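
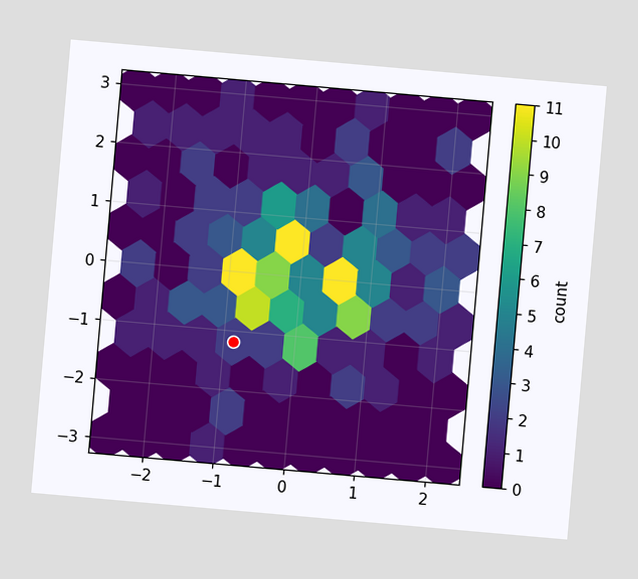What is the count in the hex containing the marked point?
The chart is tilted about 5° clockwise. The marked hex reads 2 on the colorbar.

2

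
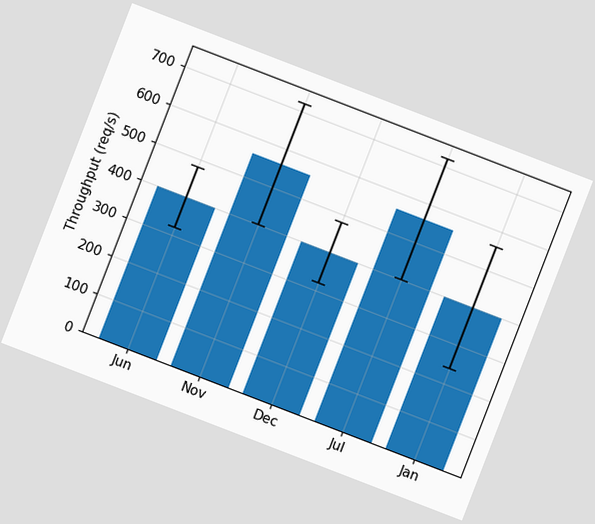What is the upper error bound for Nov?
The chart is tilted about 21° clockwise. The Nov bar's upper whisker reaches 720req/s.

720req/s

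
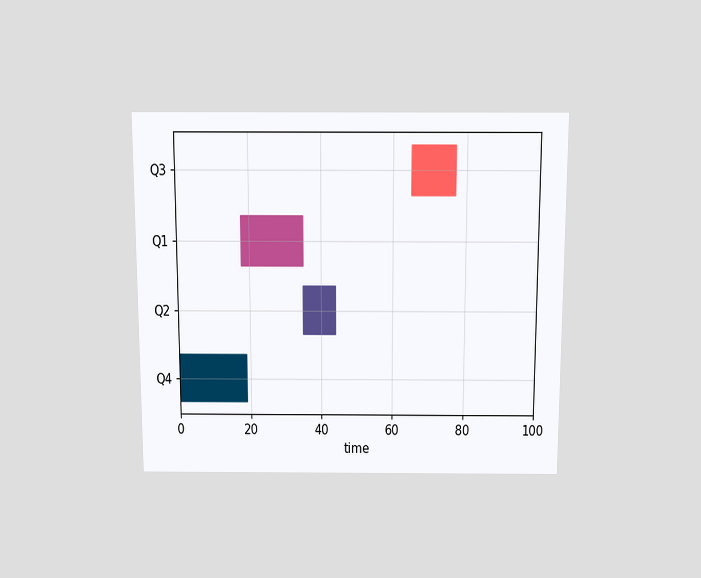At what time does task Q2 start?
35

The chart is viewed slightly from above. The Q2 bar begins at t=35.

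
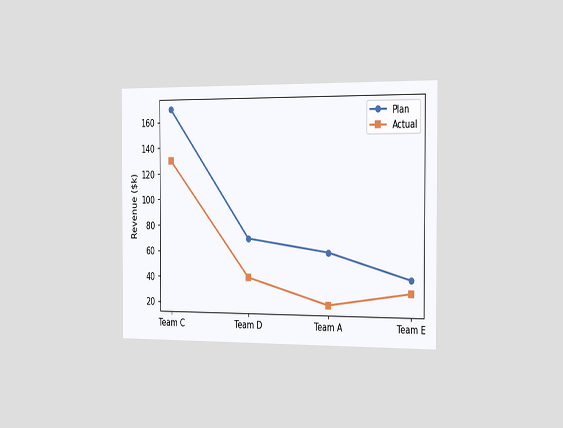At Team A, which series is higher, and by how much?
Plan, by $40k

The chart is viewed slightly from the right. At Team A, Plan sits above the other line by $40k.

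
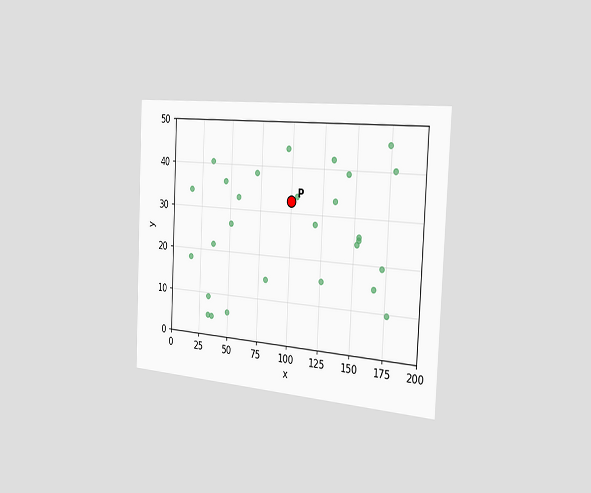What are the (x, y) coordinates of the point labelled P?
The chart is tilted about 3° clockwise and viewed slightly from the right. Following the gridlines from P to each axis, P sits at (100, 32.5).

(100, 32.5)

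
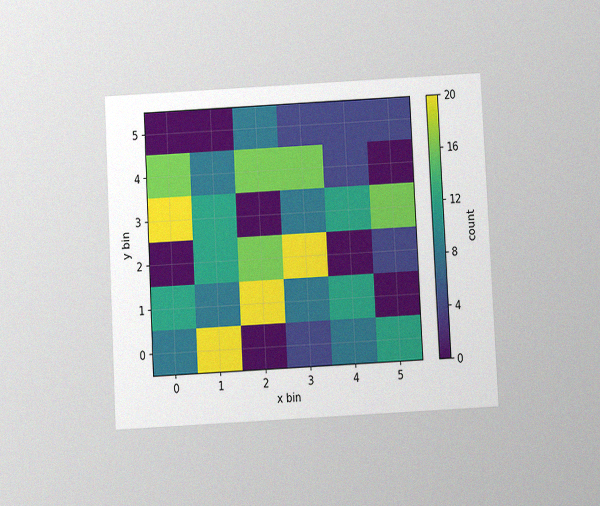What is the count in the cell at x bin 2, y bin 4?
16

The chart is tilted about 3° counter-clockwise and viewed slightly from below, with some photo noise. Matching the cell (2, 4) against the colorbar gives 16.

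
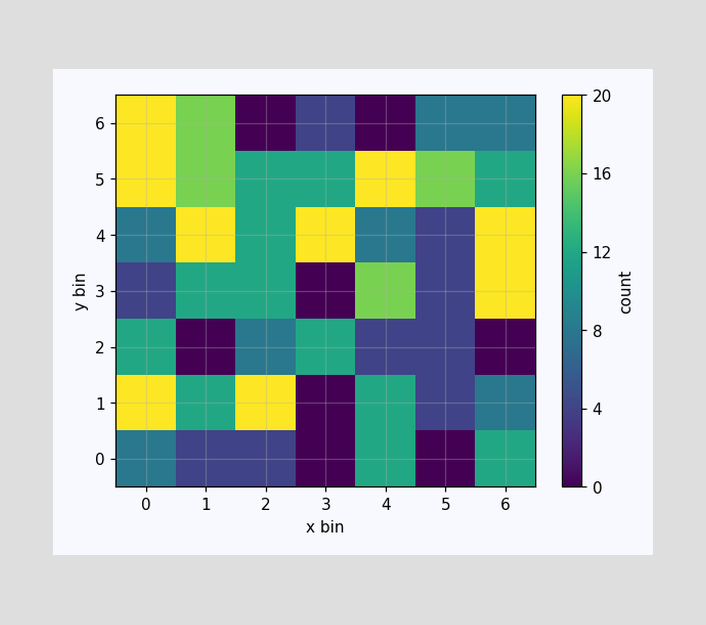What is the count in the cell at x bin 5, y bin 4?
Matching the cell (5, 4) against the colorbar gives 4.

4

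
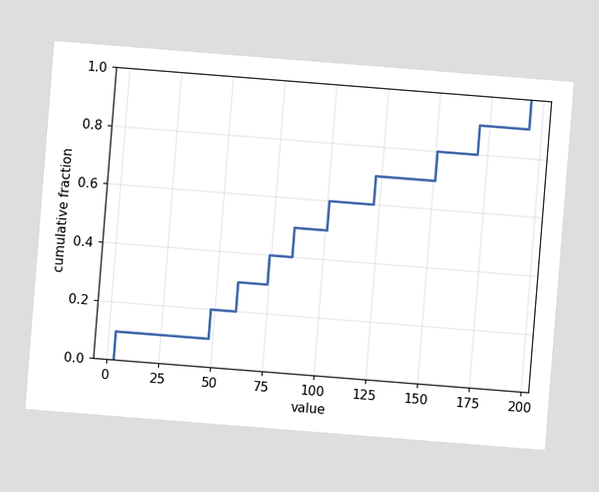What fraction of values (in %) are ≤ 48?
The chart is tilted about 5° clockwise. At x=48 the ECDF step is at 20%.

20%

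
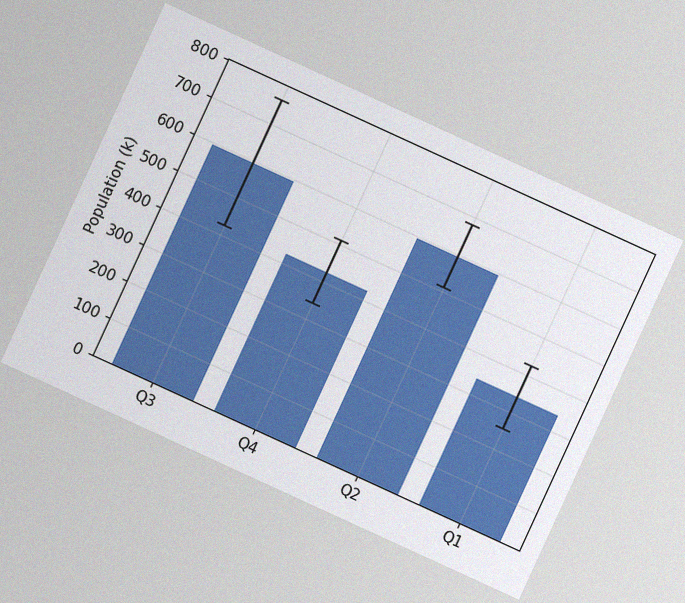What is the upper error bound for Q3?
765k

The chart is tilted about 25° clockwise, with some photo noise. The Q3 bar's upper whisker reaches 765k.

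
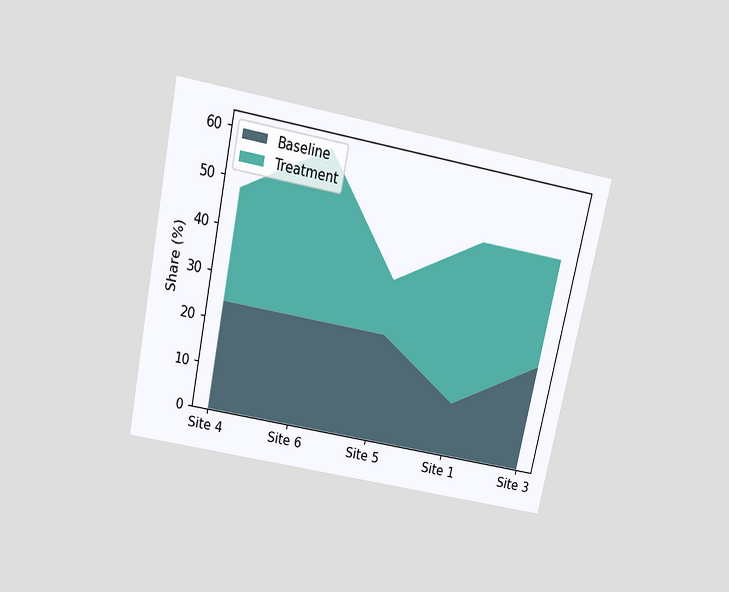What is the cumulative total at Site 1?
48%

The chart is tilted about 12° clockwise and viewed slightly from above. The stacked total at Site 1 reaches 48%.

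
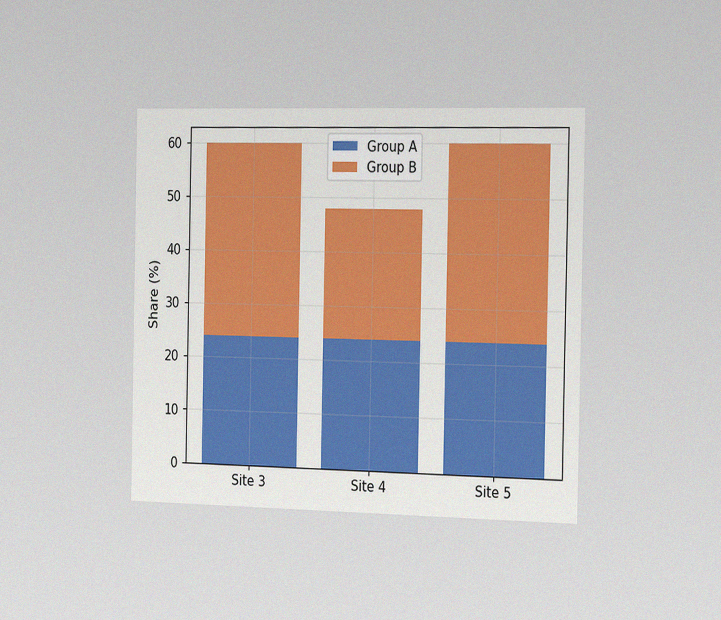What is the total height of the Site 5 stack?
60%

The chart is viewed slightly from the right, with some photo noise. The Site 5 stack's top reaches 60% on the y-axis.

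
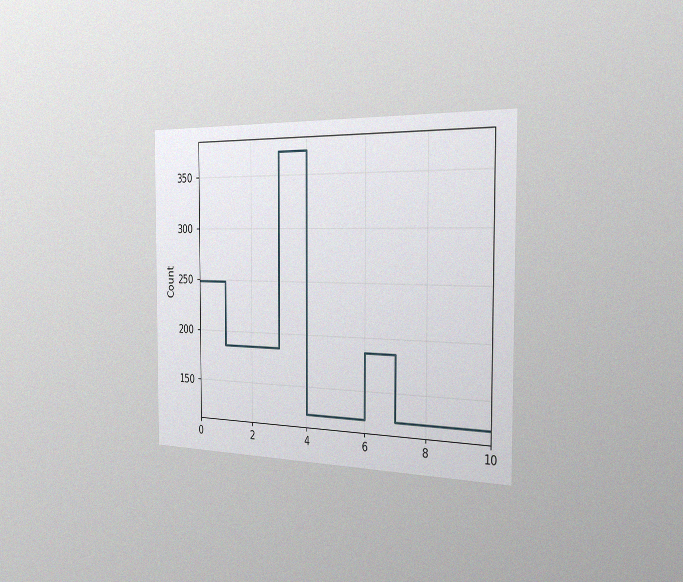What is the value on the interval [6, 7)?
186

The chart is viewed slightly from the right, with some photo noise. On [6, 7) the step sits at 186.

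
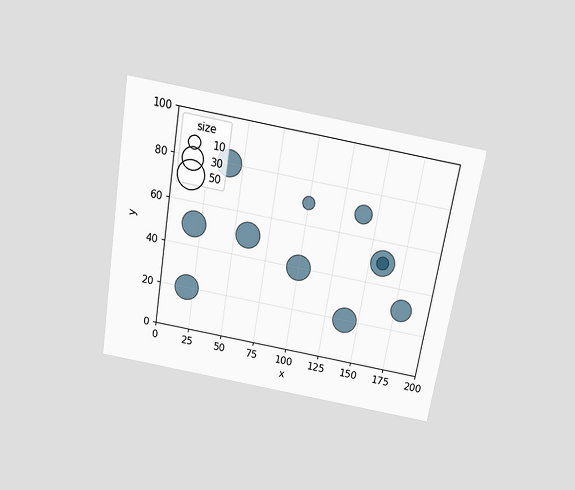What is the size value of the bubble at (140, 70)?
20

The chart is tilted about 9° clockwise and viewed slightly from above. Matching the bubble at (140, 70) against the size legend gives 20.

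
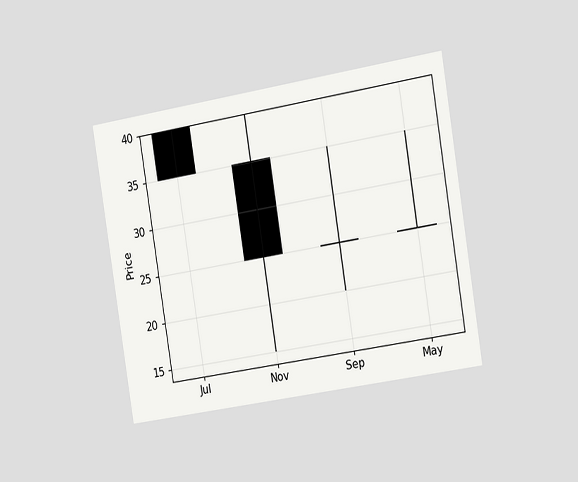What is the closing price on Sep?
The chart is tilted about 9° counter-clockwise and viewed slightly from the right. The Sep candle closes at 25.

25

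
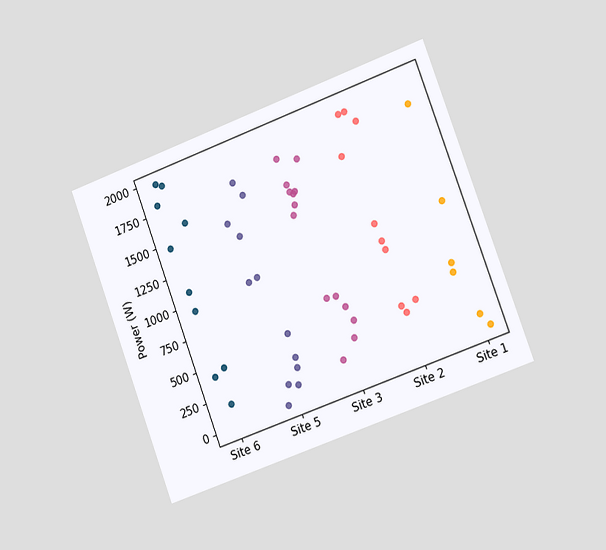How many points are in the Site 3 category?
14

The chart is tilted about 20° counter-clockwise and viewed slightly from the right. Counting the markers in the Site 3 column gives 14.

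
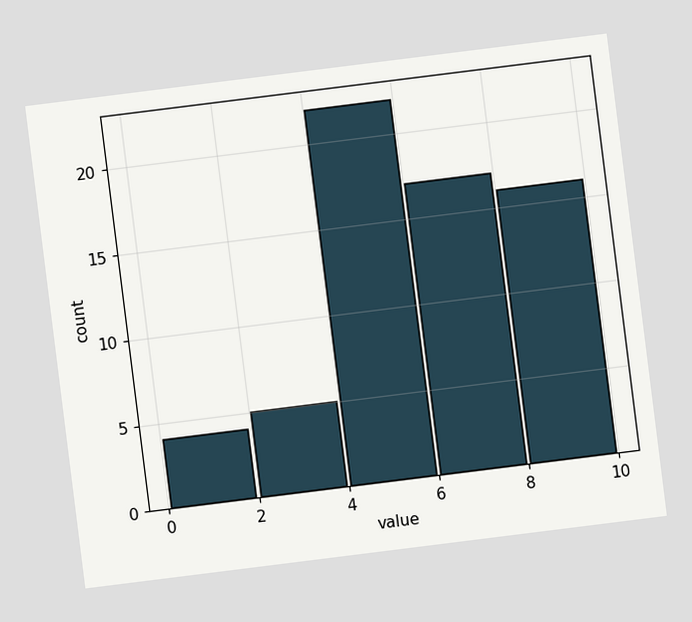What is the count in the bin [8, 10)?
The chart is tilted about 7° counter-clockwise. The [8, 10) bin has height 16.

16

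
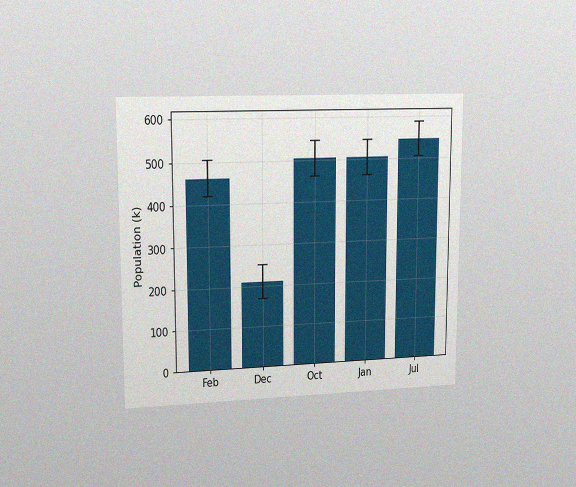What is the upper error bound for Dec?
252k

The chart is viewed slightly from the left, with some photo noise. The Dec bar's upper whisker reaches 252k.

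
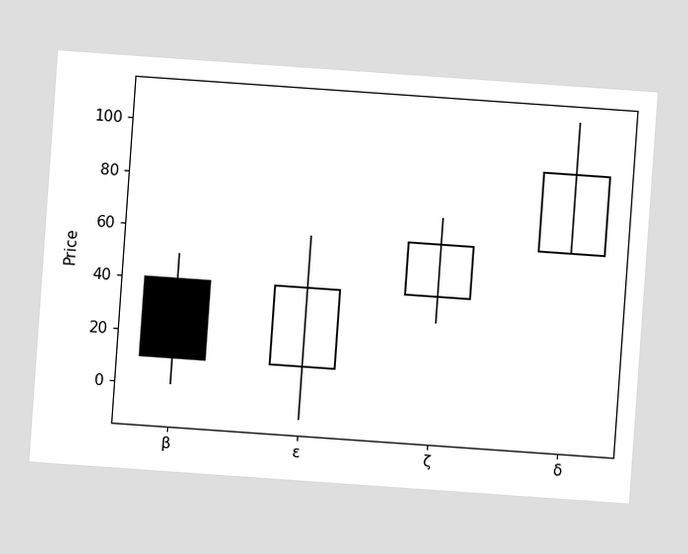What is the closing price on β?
10

The chart is tilted about 4° clockwise. The β candle closes at 10.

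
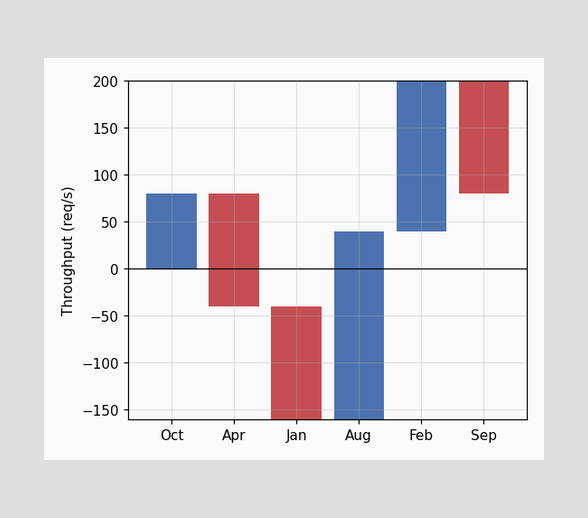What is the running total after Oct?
80req/s

After Oct the running total reaches 80req/s.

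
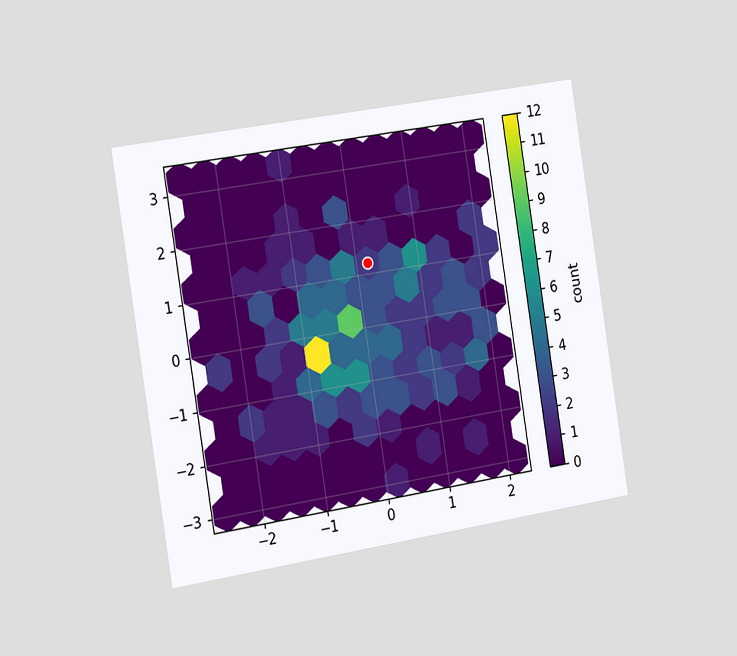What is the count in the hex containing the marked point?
2

The chart is tilted about 9° counter-clockwise and viewed slightly from the left. The marked hex reads 2 on the colorbar.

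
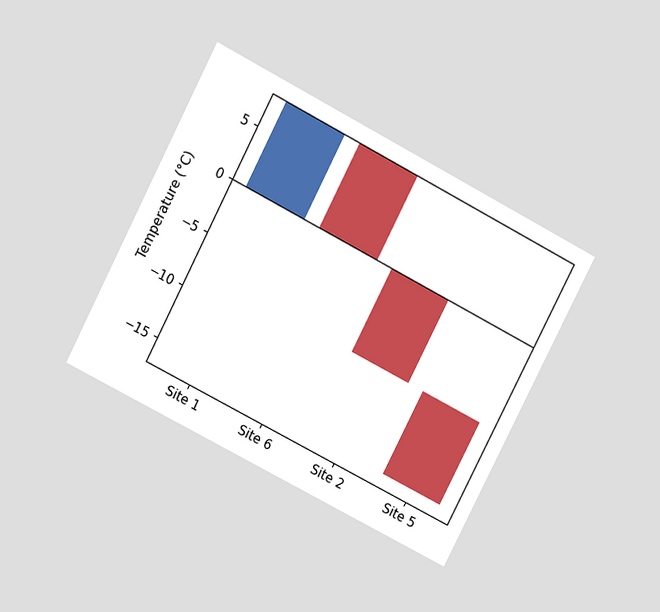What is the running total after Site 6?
The chart is tilted about 27° clockwise and viewed at a slight angle. After Site 6 the running total reaches 0°C.

0°C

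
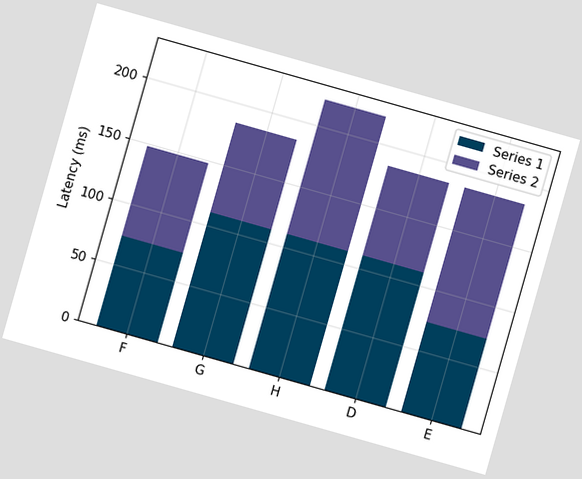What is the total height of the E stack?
The chart is tilted about 16° clockwise. The E stack's top reaches 185ms on the y-axis.

185ms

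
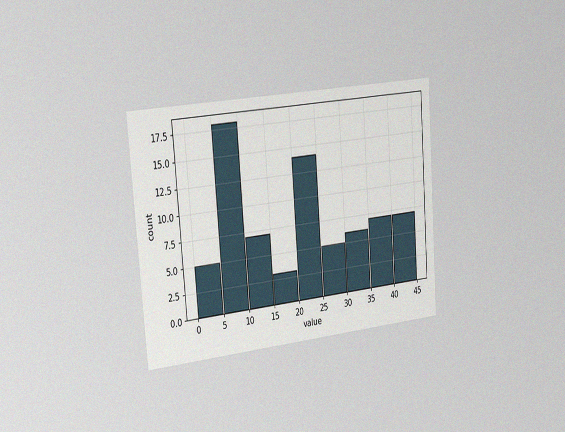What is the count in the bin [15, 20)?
The chart is tilted about 4° counter-clockwise and viewed slightly from the left, with some photo noise. The [15, 20) bin has height 3.

3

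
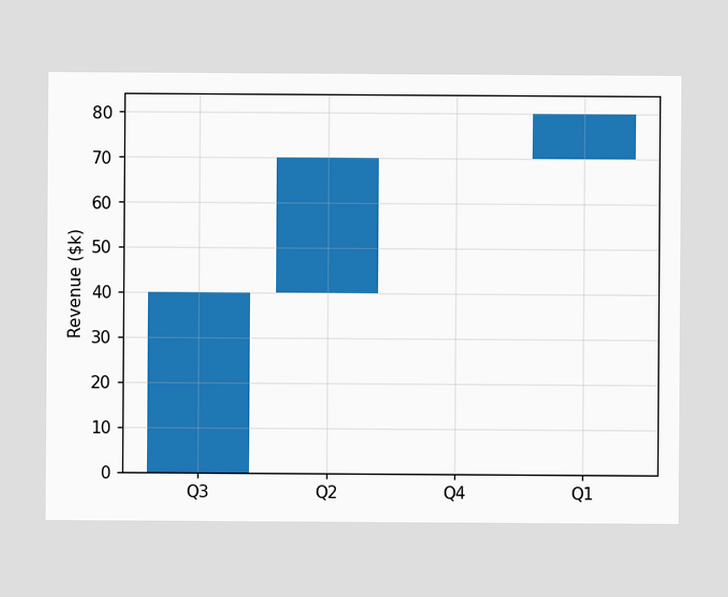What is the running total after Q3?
After Q3 the running total reaches $40k.

$40k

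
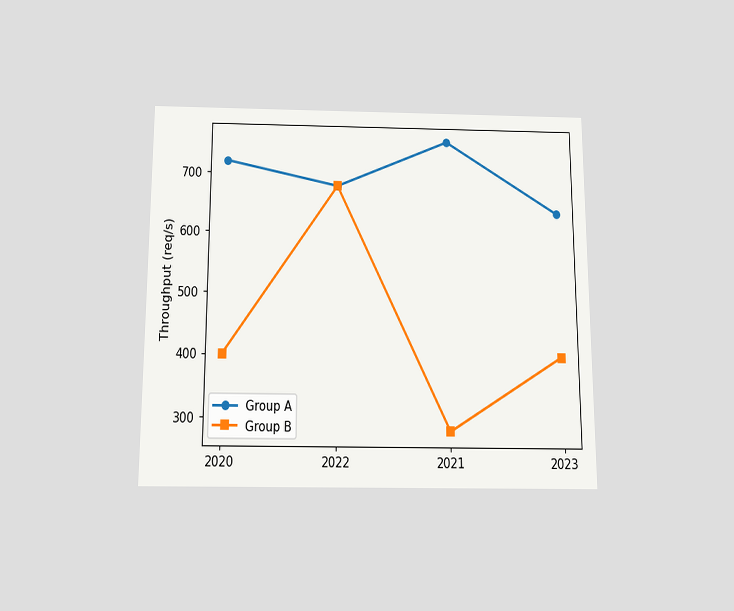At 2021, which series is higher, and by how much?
Group A, by 480req/s

The chart is viewed slightly from below. At 2021, Group A sits above the other line by 480req/s.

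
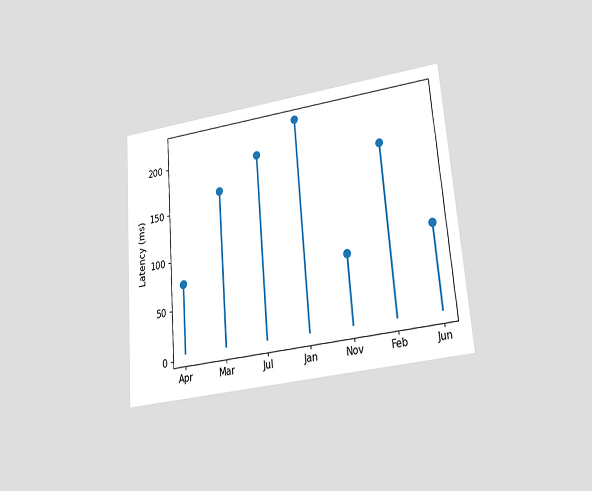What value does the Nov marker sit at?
75ms

The chart is tilted about 5° counter-clockwise and viewed at a slight angle. The Nov marker sits at 75ms.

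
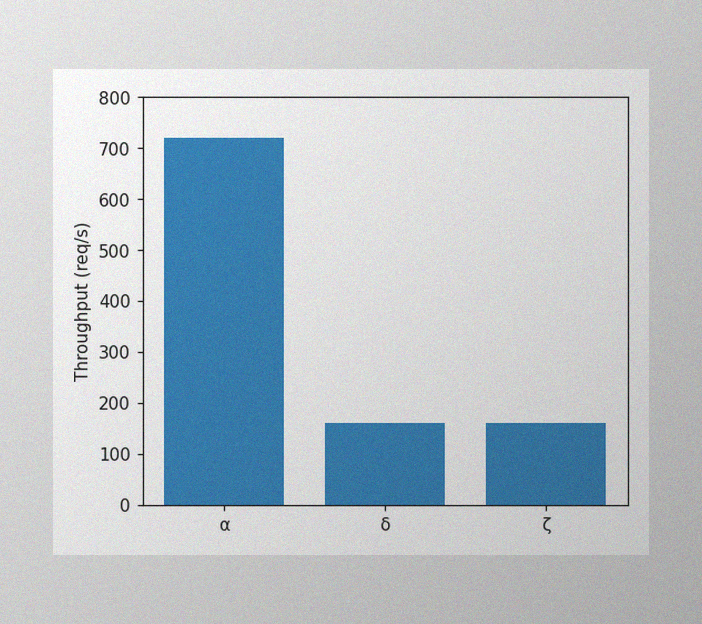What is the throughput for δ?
The image has some photo noise and uneven lighting. Reading along the chart's y-axis, the δ bar reaches 160req/s.

160req/s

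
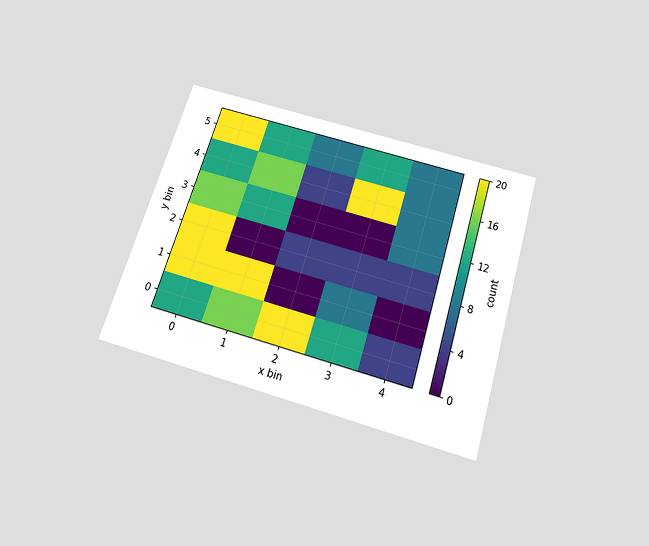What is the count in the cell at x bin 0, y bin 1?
The chart is tilted about 17° clockwise and viewed slightly from below. Matching the cell (0, 1) against the colorbar gives 20.

20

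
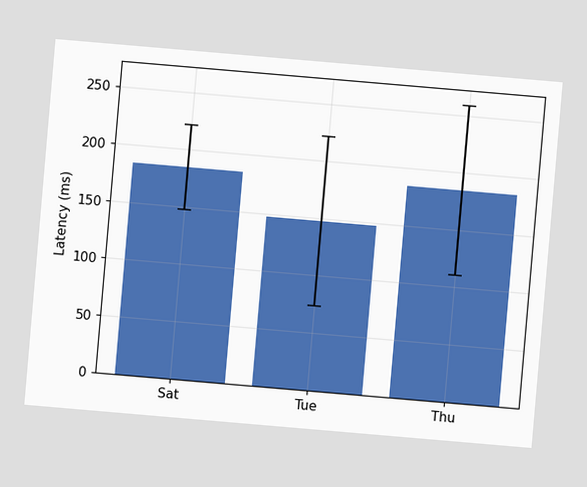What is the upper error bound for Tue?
The chart is tilted about 5° clockwise. The Tue bar's upper whisker reaches 222ms.

222ms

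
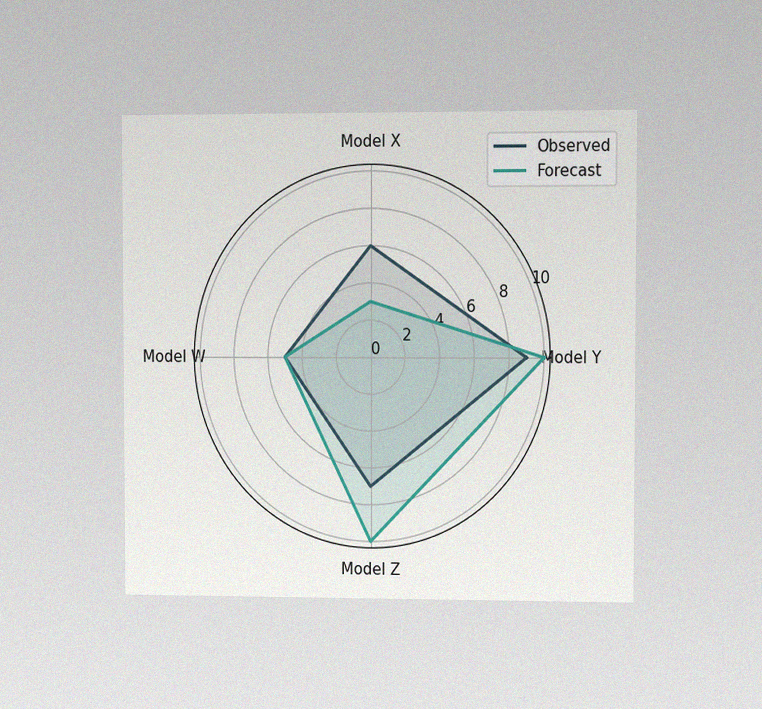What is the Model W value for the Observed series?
The chart is viewed at a slight angle, with some photo noise. On the Model W axis, Observed reaches 5.

5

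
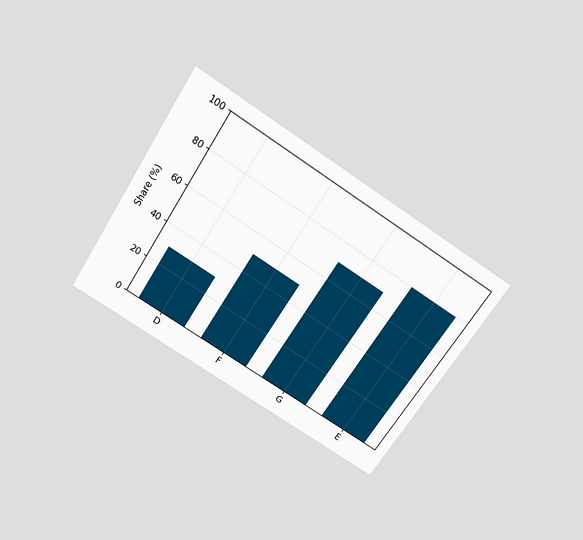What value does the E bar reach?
80%

The chart is tilted about 33° clockwise and viewed slightly from above. Reading along the chart's y-axis, the E bar reaches 80%.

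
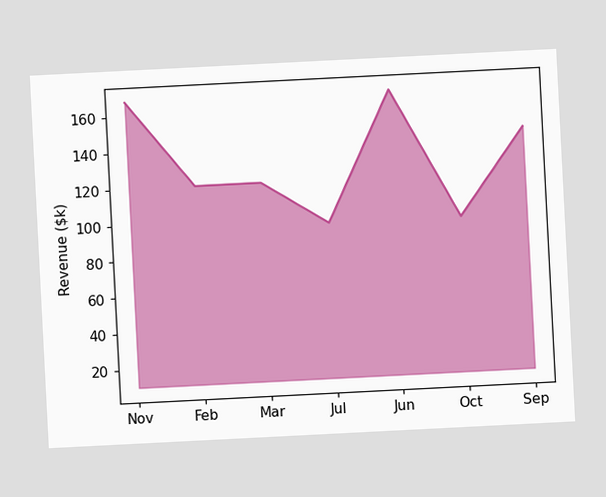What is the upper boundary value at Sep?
The chart is tilted about 3° counter-clockwise. At Sep the upper boundary is at $144k.

$144k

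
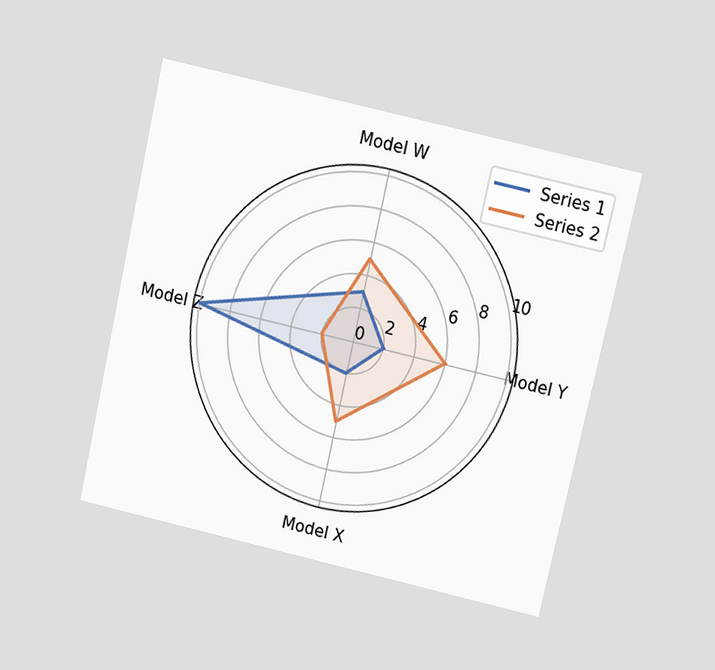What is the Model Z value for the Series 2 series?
The chart is tilted about 13° clockwise and viewed slightly from above. On the Model Z axis, Series 2 reaches 2.

2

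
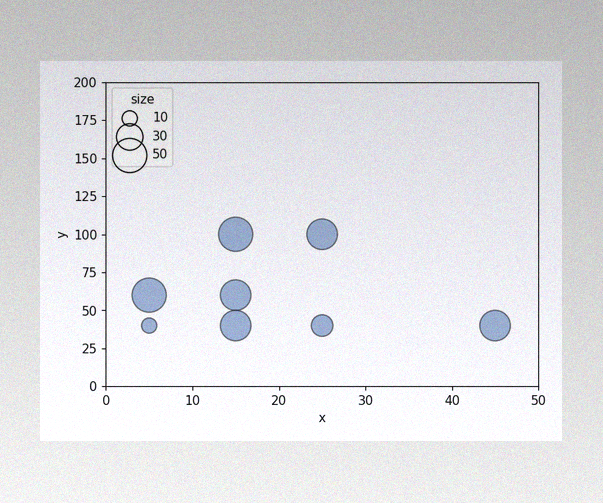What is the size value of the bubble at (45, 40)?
The image has some photo noise and uneven lighting. Matching the bubble at (45, 40) against the size legend gives 40.

40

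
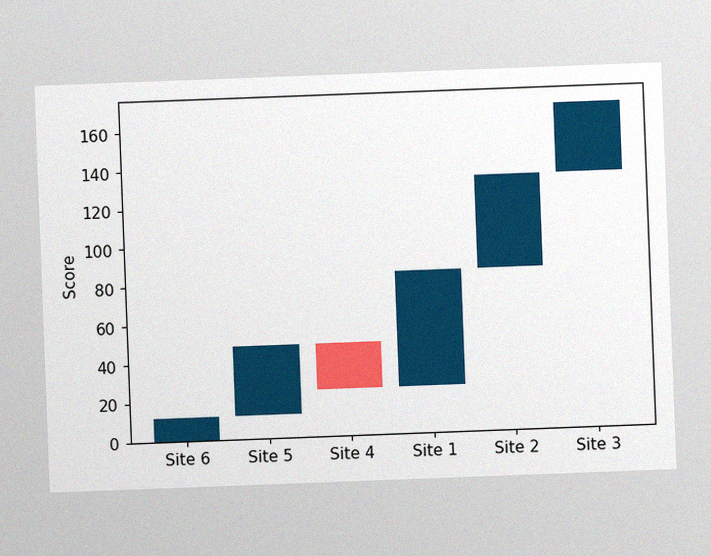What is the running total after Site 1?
84

The chart is tilted about 2° counter-clockwise, with some photo noise. After Site 1 the running total reaches 84.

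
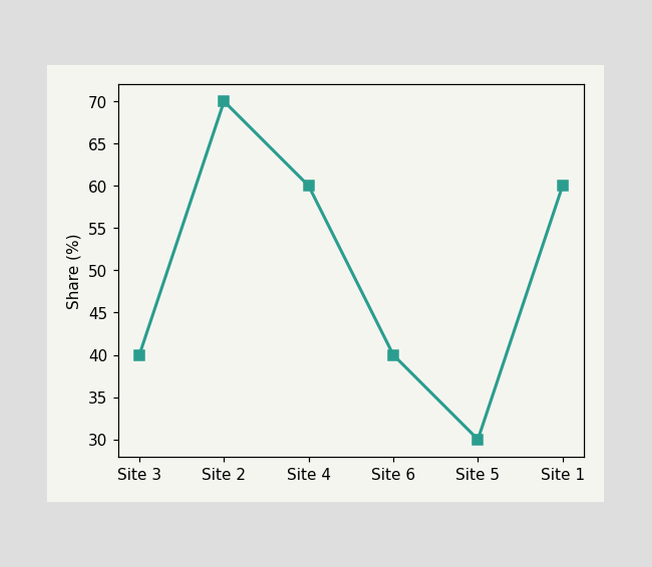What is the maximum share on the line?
70%

The highest point is at Site 2, and reading across to the y-axis gives 70%.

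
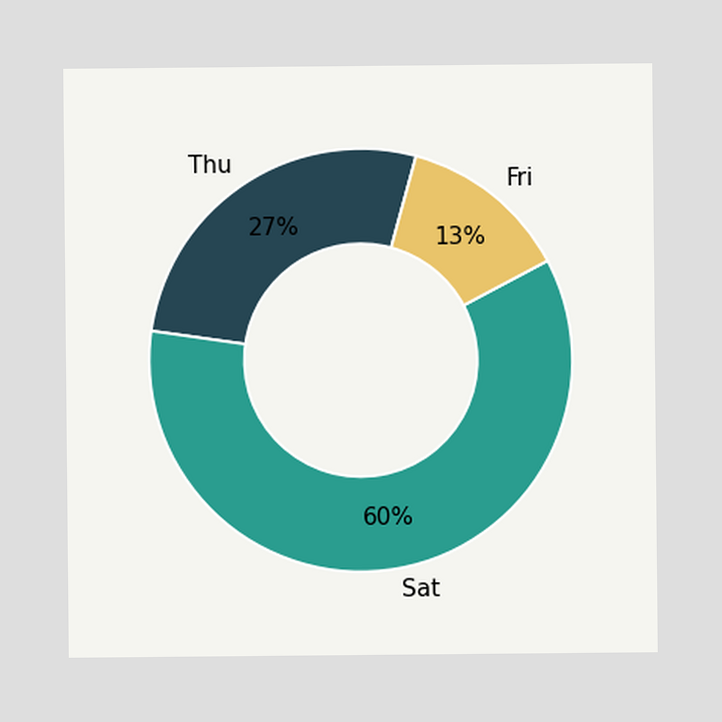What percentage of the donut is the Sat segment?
The Sat segment takes up 60% of the ring.

60%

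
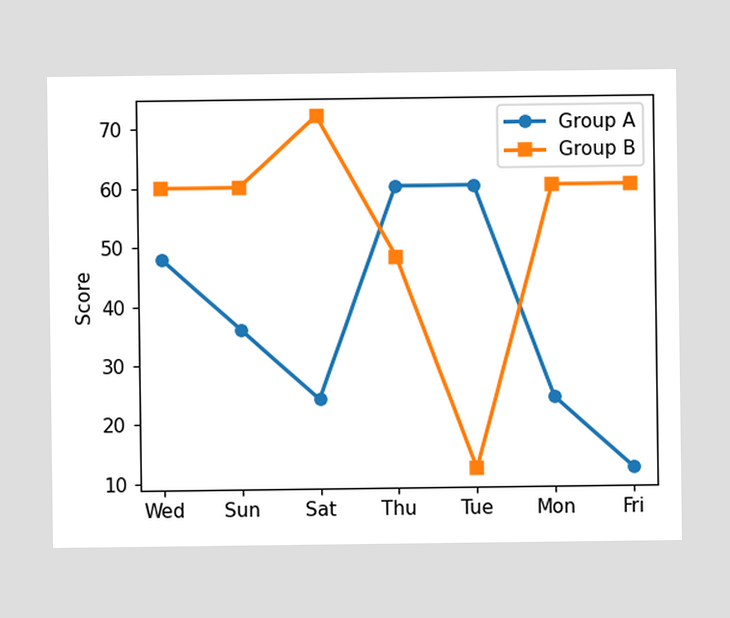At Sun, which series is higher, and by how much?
At Sun, Group B sits above the other line by 24.

Group B, by 24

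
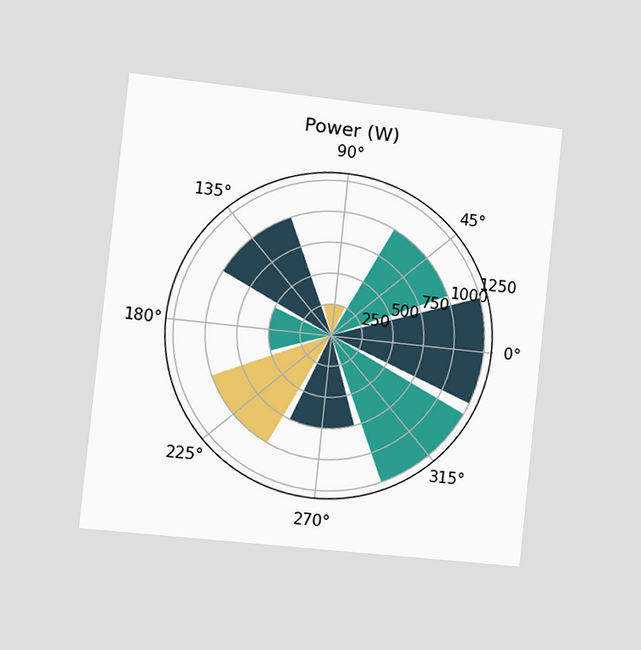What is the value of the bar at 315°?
1250W

The chart is tilted about 6° clockwise and viewed slightly from the left. The bar at 315° reaches 1250W on the radial axis.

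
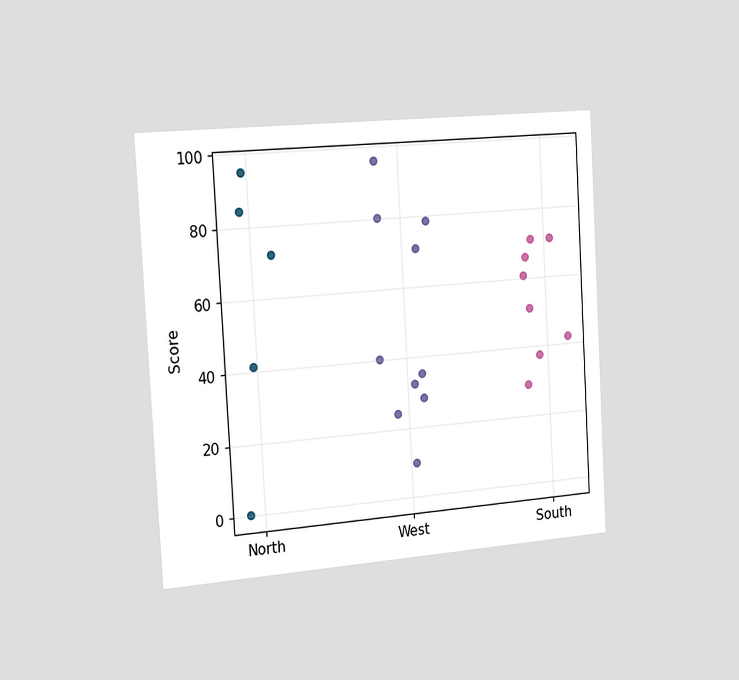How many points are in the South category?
The chart is tilted about 3° counter-clockwise and viewed slightly from the left. Counting the markers in the South column gives 8.

8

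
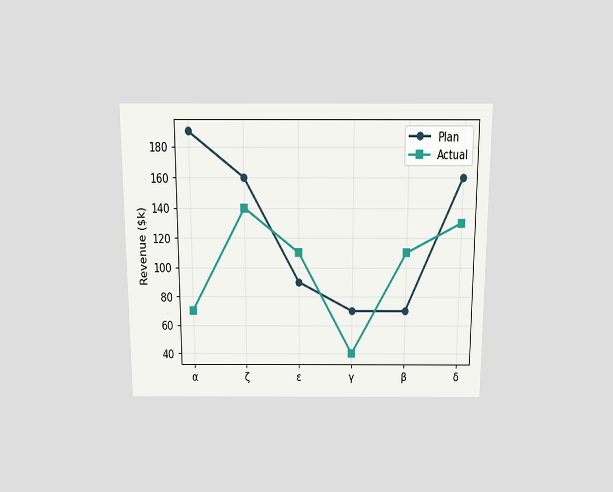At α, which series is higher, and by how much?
The chart is viewed slightly from above. At α, Plan sits above the other line by $120k.

Plan, by $120k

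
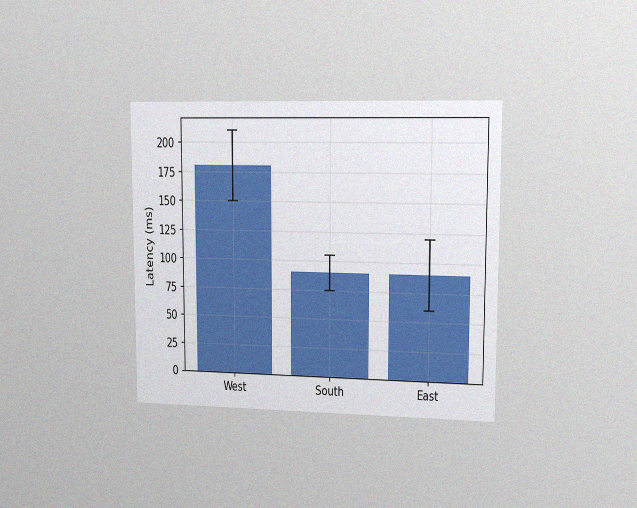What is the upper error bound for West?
The chart is viewed slightly from the right, with some photo noise. The West bar's upper whisker reaches 210ms.

210ms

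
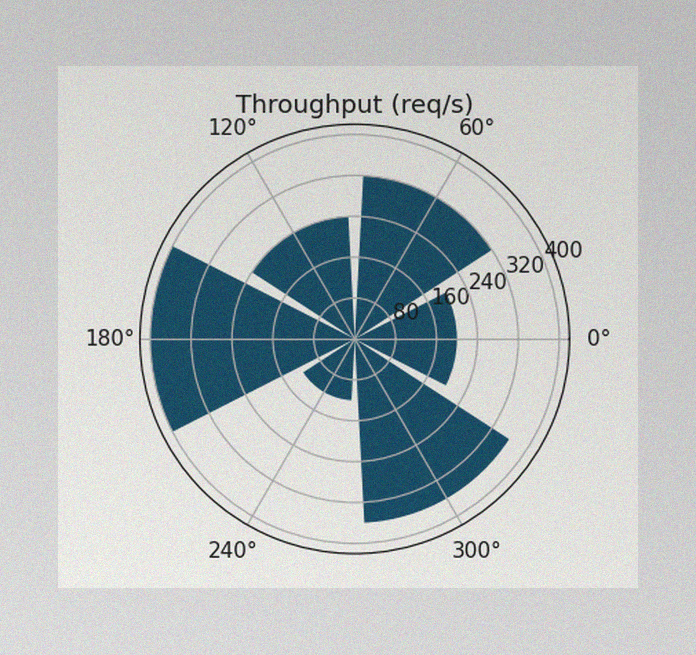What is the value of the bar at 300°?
360req/s

The image has some photo noise and uneven lighting. The bar at 300° reaches 360req/s on the radial axis.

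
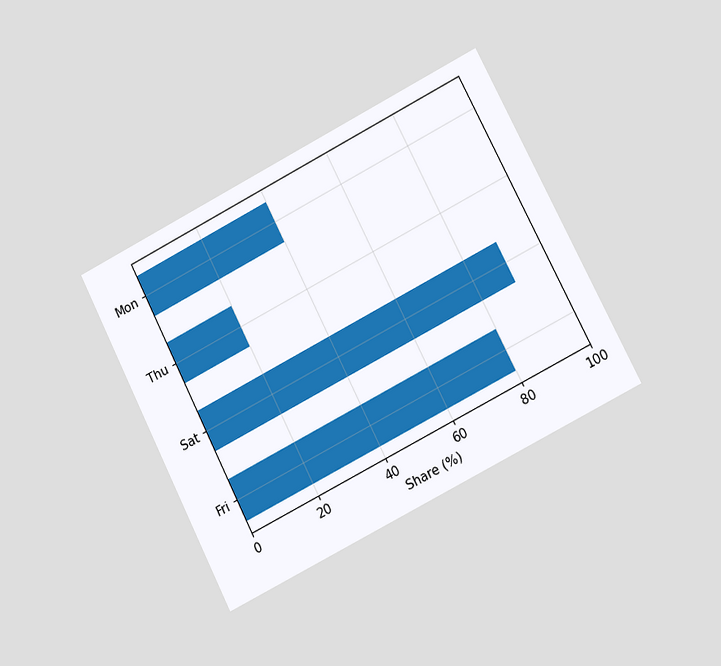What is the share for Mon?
The chart is tilted about 27° counter-clockwise and viewed slightly from the right. Reading along the chart's x-axis, the Mon bar reaches 40%.

40%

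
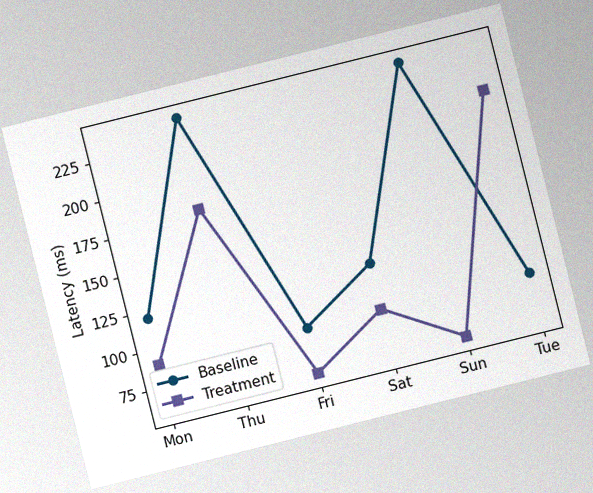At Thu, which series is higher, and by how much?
Baseline, by 60ms

The chart is tilted about 14° counter-clockwise, with some photo noise. At Thu, Baseline sits above the other line by 60ms.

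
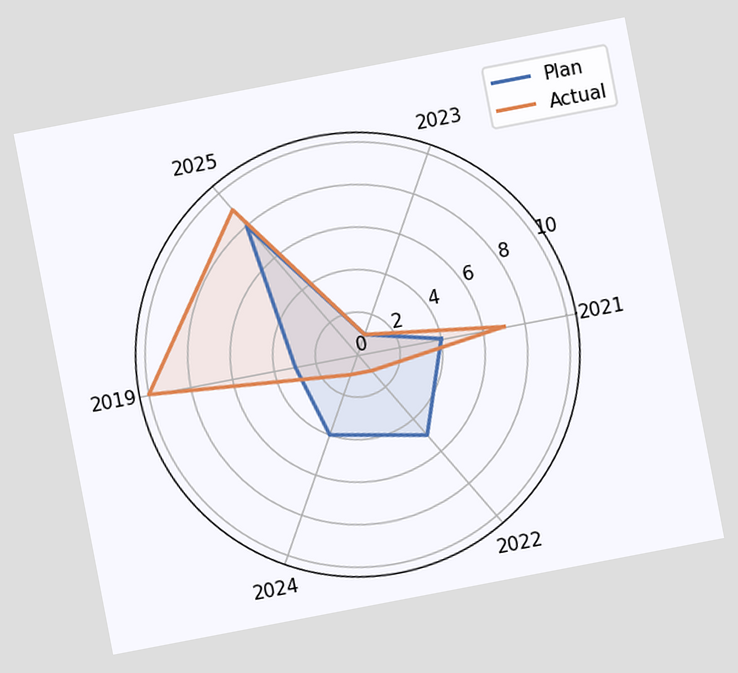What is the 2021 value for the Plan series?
The chart is tilted about 11° counter-clockwise. On the 2021 axis, Plan reaches 4.

4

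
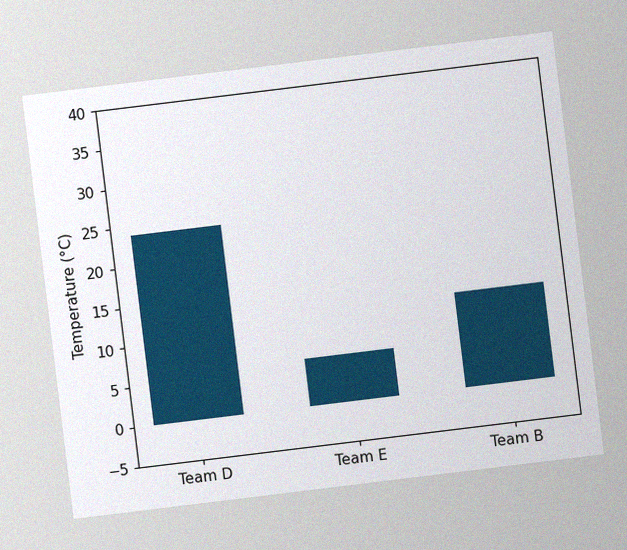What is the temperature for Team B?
The chart is tilted about 7° counter-clockwise, with some photo noise. Reading along the chart's y-axis, the Team B bar reaches 12°C.

12°C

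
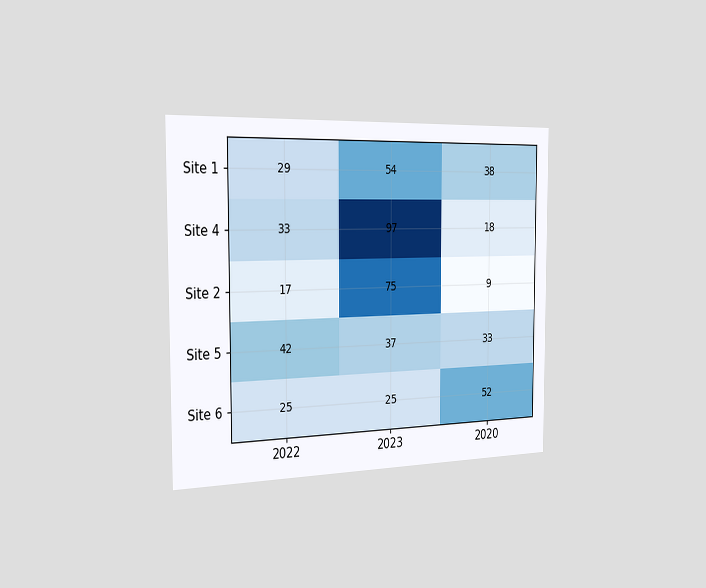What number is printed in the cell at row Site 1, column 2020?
The chart is viewed slightly from the left. The (Site 1, 2020) cell reads 38.

38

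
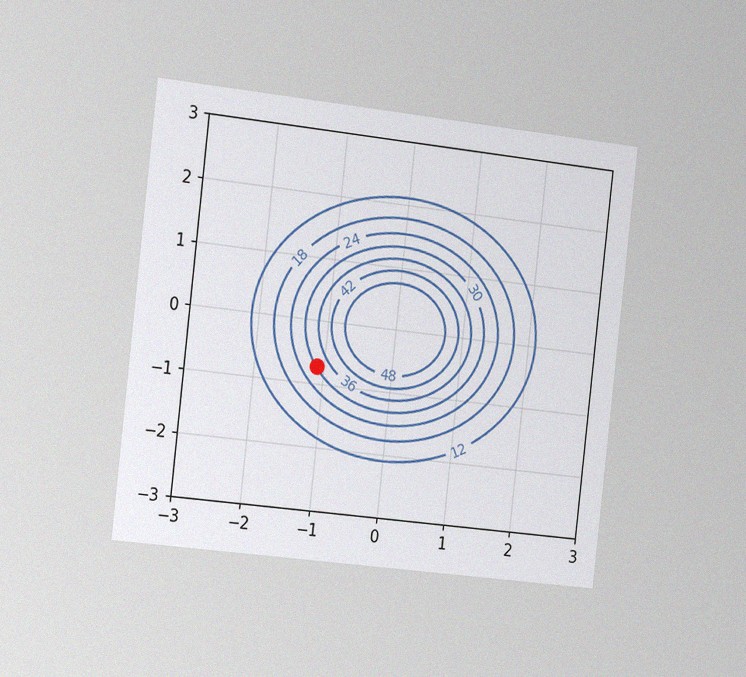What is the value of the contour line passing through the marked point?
30

The chart is tilted about 6° clockwise and viewed slightly from the left, with some photo noise. The marked point sits on the contour labelled 30.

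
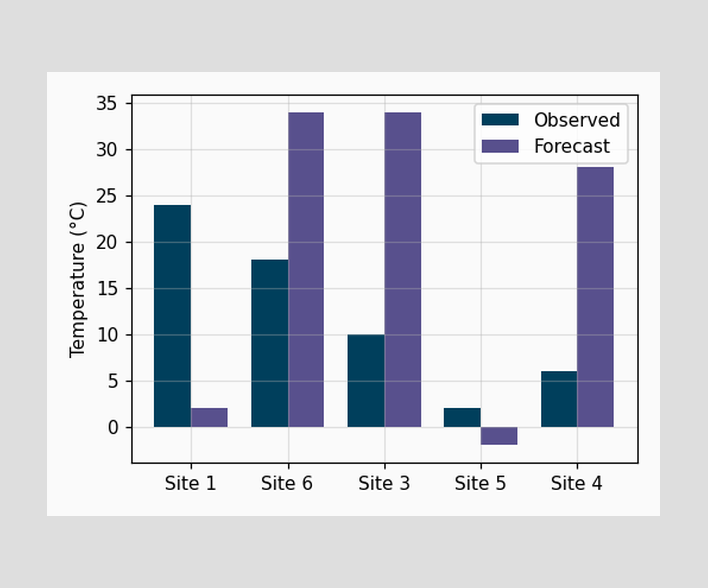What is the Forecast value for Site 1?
The Forecast bar at Site 1 reaches 2°C on the y-axis.

2°C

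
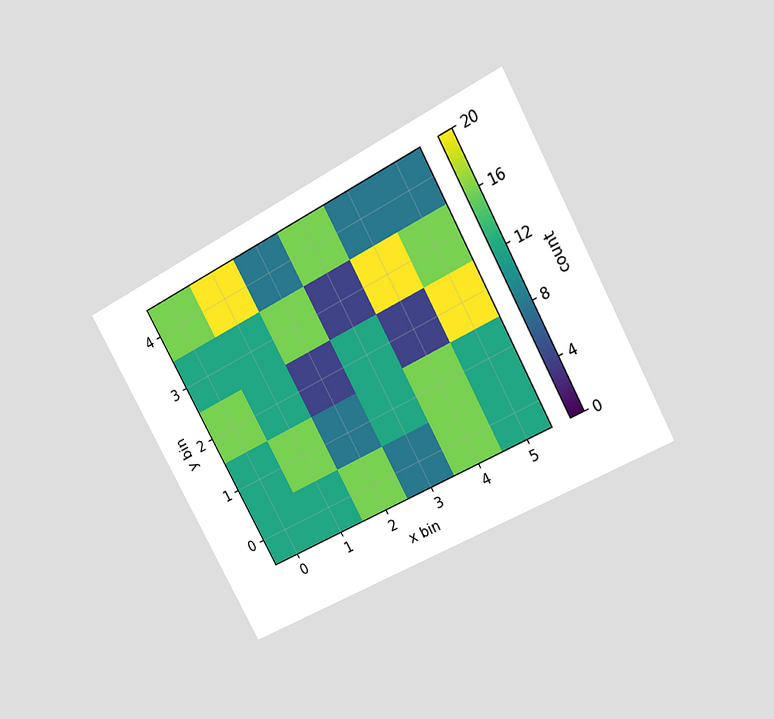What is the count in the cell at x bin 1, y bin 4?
The chart is tilted about 28° counter-clockwise and viewed at a slight angle. Matching the cell (1, 4) against the colorbar gives 20.

20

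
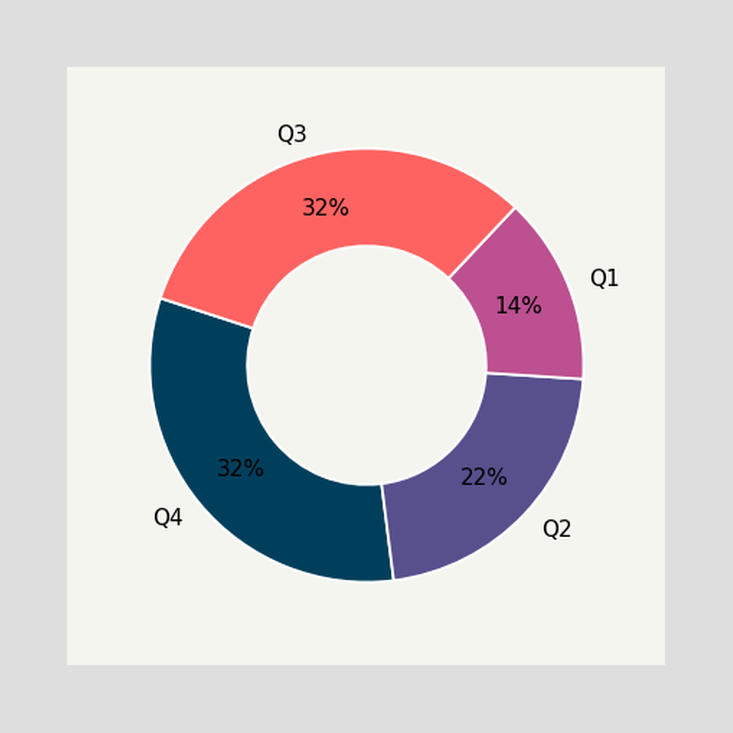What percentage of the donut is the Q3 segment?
The Q3 segment takes up 32% of the ring.

32%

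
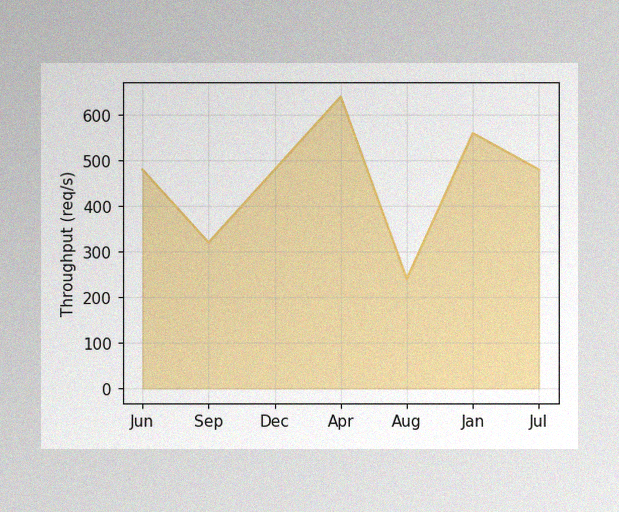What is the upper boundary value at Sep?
The image has some photo noise and uneven lighting. At Sep the upper boundary is at 320req/s.

320req/s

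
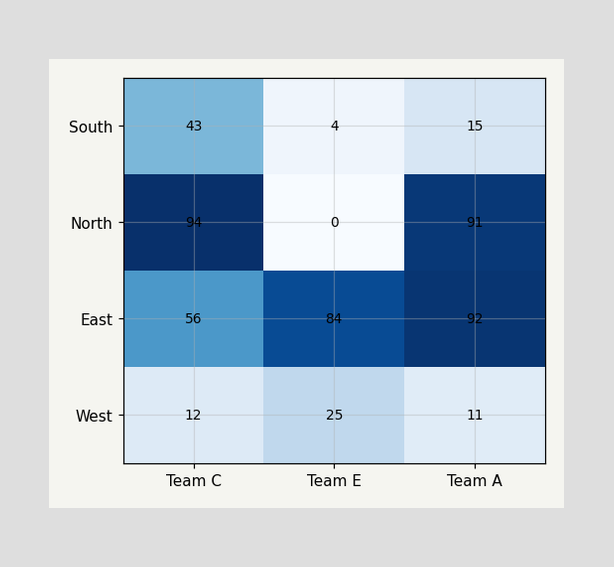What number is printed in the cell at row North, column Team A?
91

The (North, Team A) cell reads 91.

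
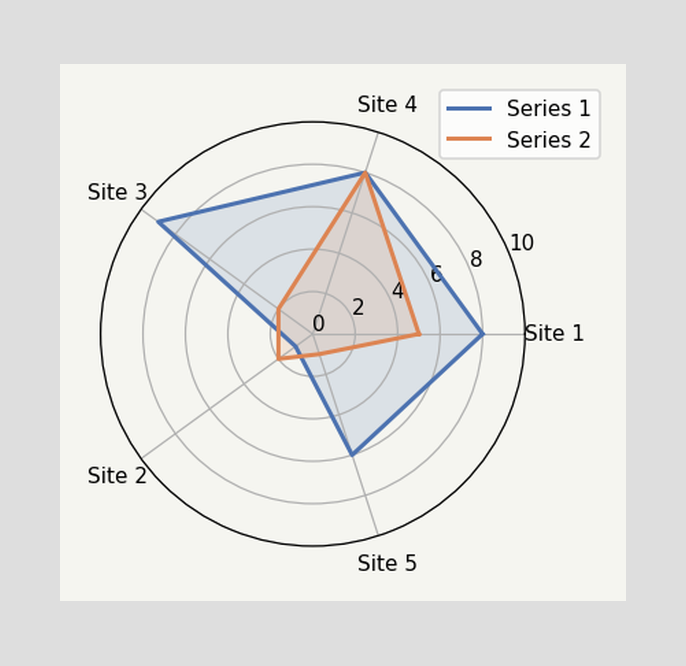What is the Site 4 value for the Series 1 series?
8

On the Site 4 axis, Series 1 reaches 8.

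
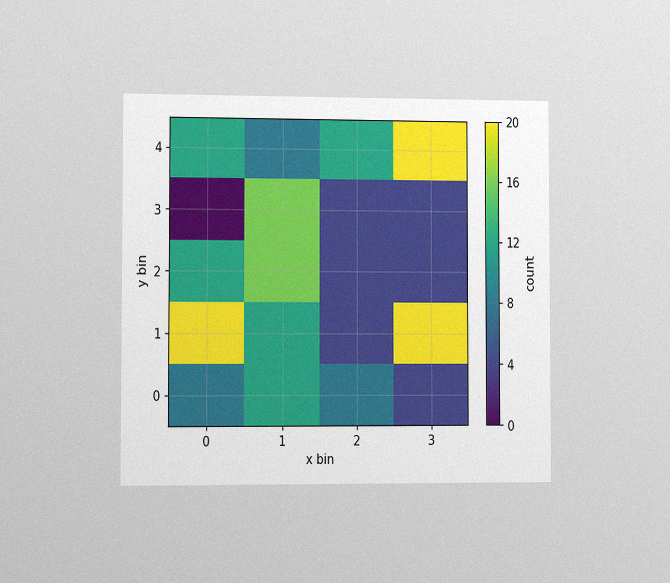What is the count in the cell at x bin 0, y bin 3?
The chart is viewed slightly from the left, with some photo noise. Matching the cell (0, 3) against the colorbar gives 0.

0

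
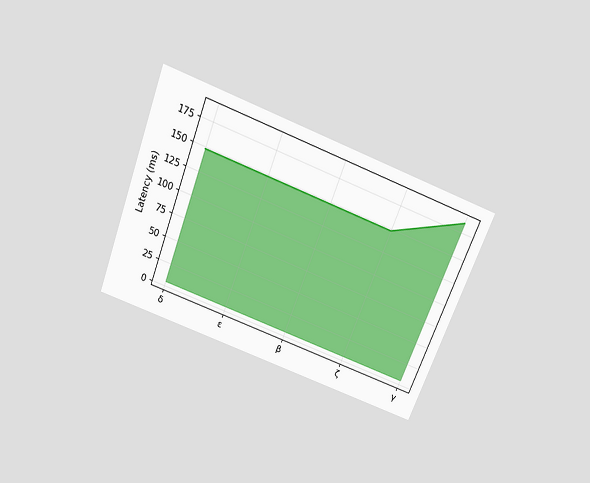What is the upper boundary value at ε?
The chart is tilted about 21° clockwise and viewed slightly from above. At ε the upper boundary is at 148ms.

148ms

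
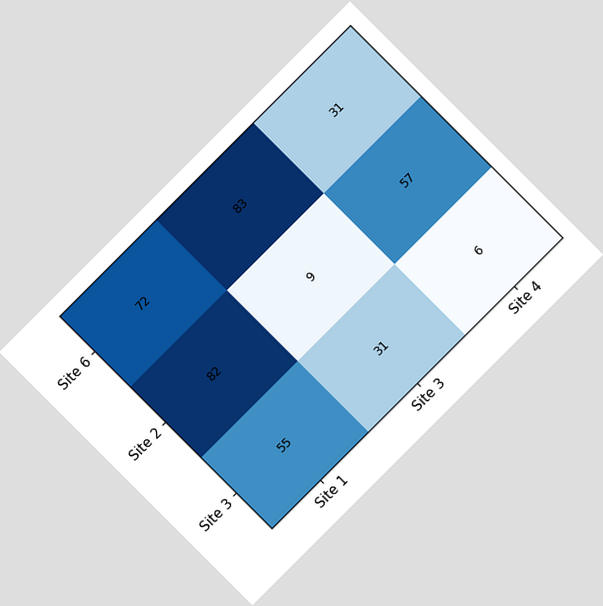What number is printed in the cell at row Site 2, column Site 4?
57

The chart is tilted about 45° counter-clockwise. The (Site 2, Site 4) cell reads 57.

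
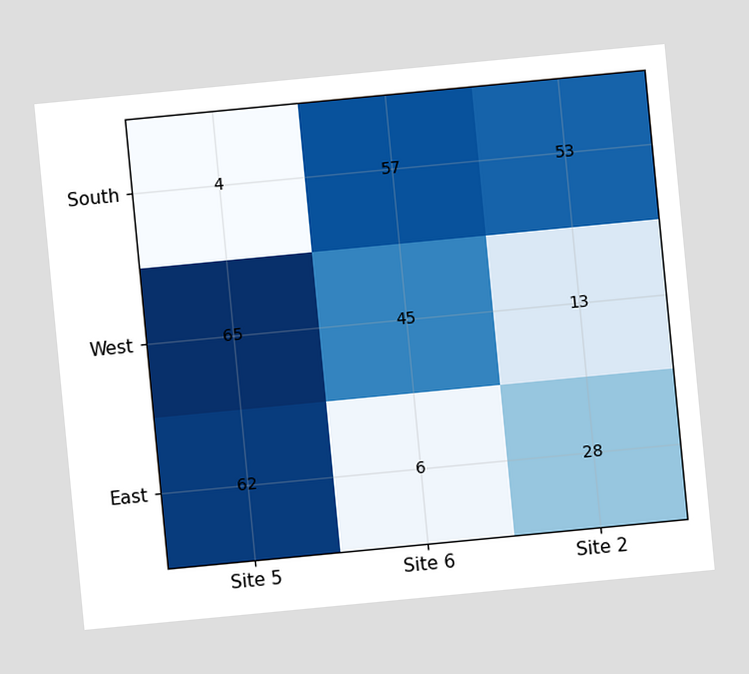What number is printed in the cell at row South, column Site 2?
53

The chart is tilted about 5° counter-clockwise. The (South, Site 2) cell reads 53.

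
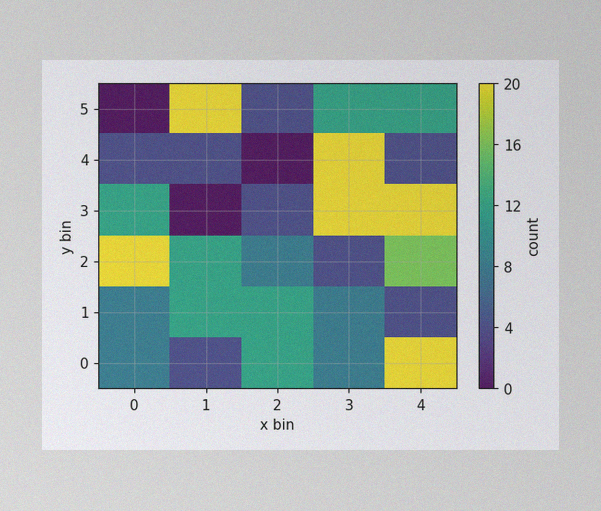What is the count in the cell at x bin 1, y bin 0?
4

The image has some photo noise and uneven lighting. Matching the cell (1, 0) against the colorbar gives 4.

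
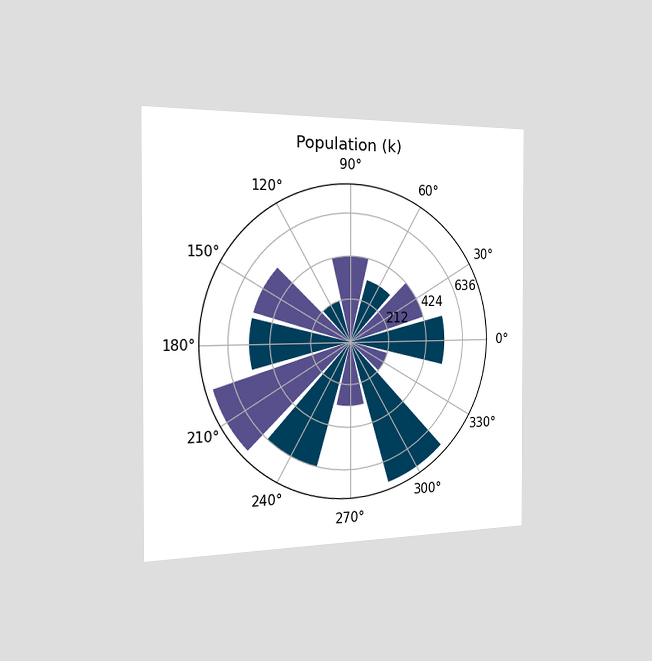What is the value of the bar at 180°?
The chart is viewed slightly from the left. The bar at 180° reaches 530k on the radial axis.

530k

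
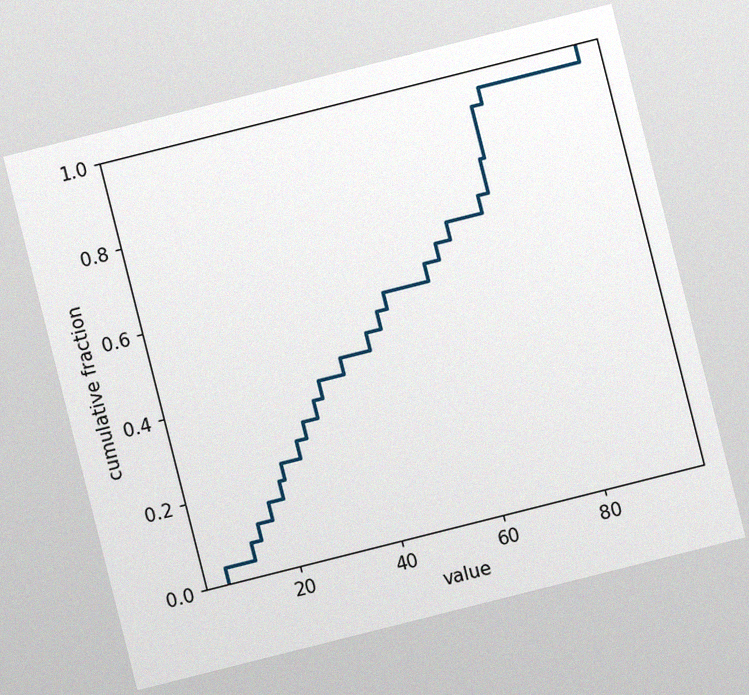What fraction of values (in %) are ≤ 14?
12%

The chart is tilted about 14° counter-clockwise, with some photo noise. At x=14 the ECDF step is at 12%.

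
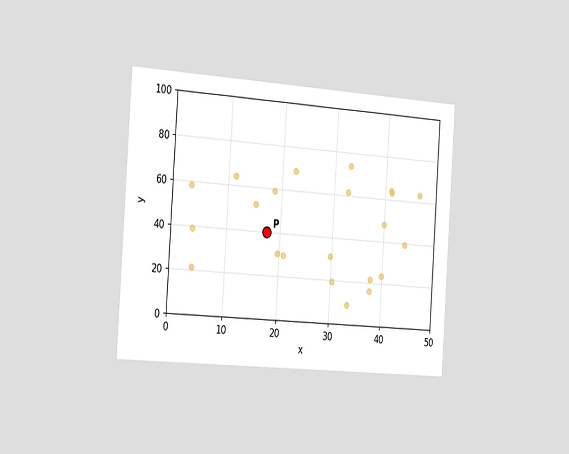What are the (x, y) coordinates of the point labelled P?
(17.5, 40)

The chart is tilted about 4° clockwise and viewed slightly from the left. Following the gridlines from P to each axis, P sits at (17.5, 40).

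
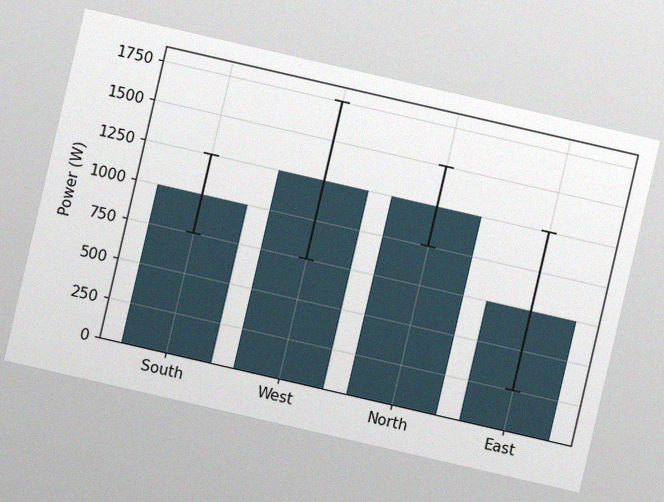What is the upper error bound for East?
The chart is tilted about 13° clockwise, with some photo noise. The East bar's upper whisker reaches 1250W.

1250W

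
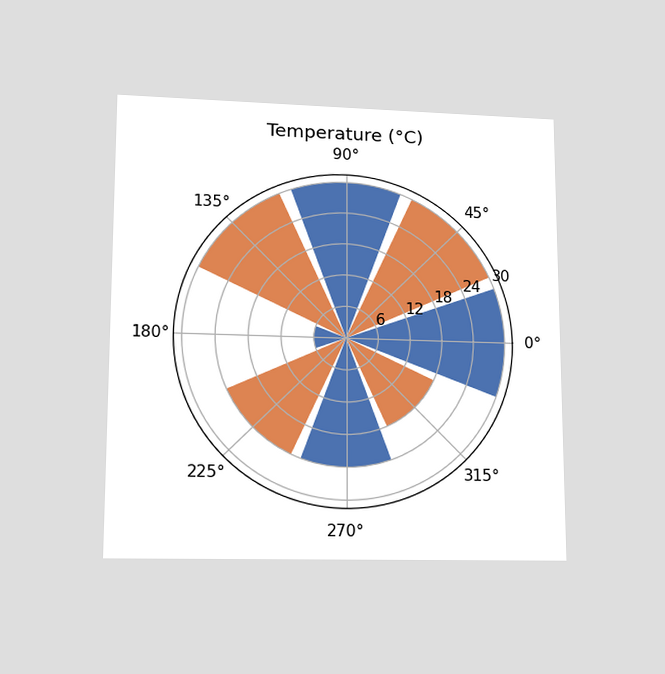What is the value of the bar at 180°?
6°C

The chart is viewed at a slight angle. The bar at 180° reaches 6°C on the radial axis.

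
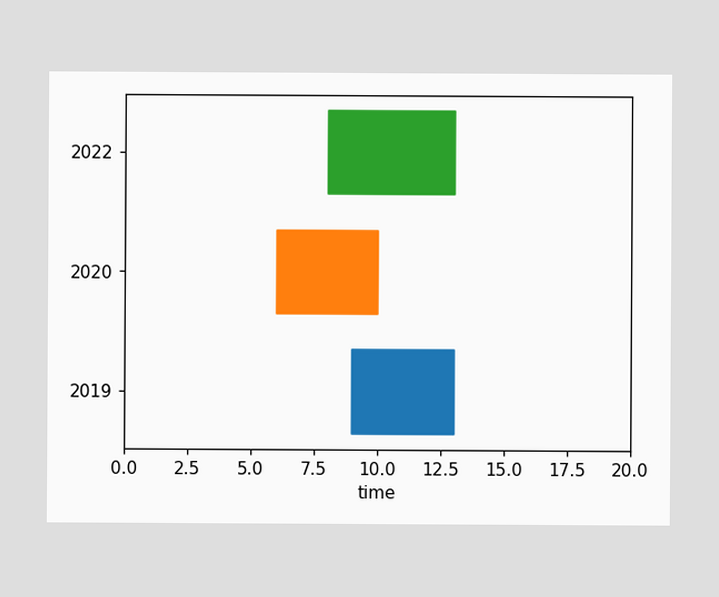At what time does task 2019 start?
The 2019 bar begins at t=9.

9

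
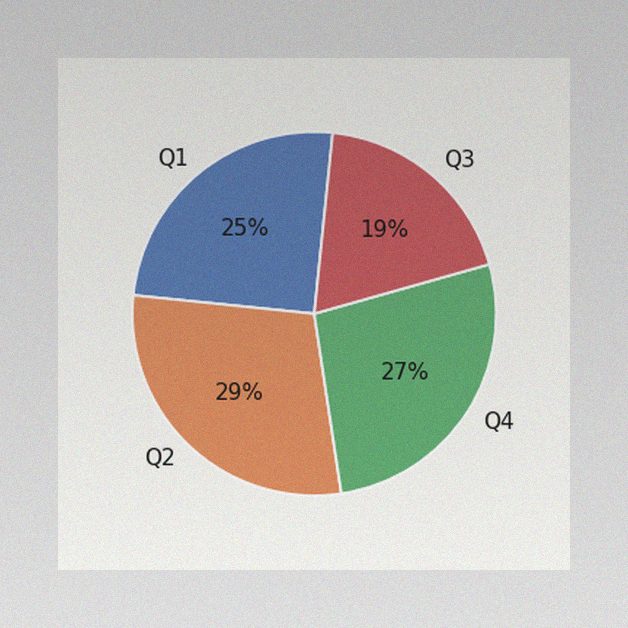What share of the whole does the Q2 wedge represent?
29%

The image has some photo noise and uneven lighting. The Q2 slice takes up 29% of the pie.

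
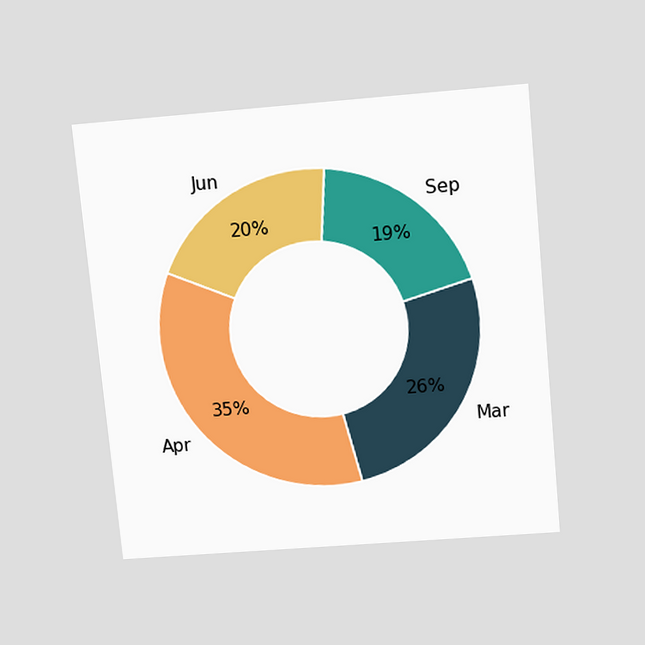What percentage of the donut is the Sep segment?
The chart is tilted about 5° counter-clockwise and viewed slightly from above. The Sep segment takes up 19% of the ring.

19%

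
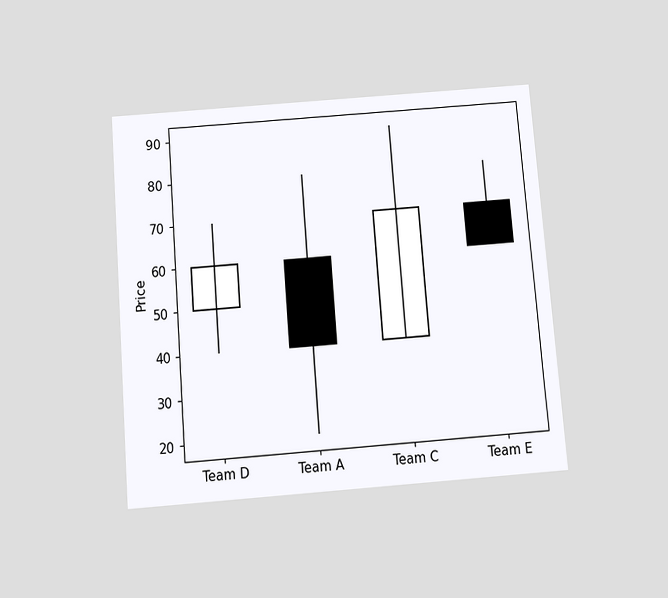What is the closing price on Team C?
70

The chart is tilted about 5° counter-clockwise and viewed slightly from below. The Team C candle closes at 70.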